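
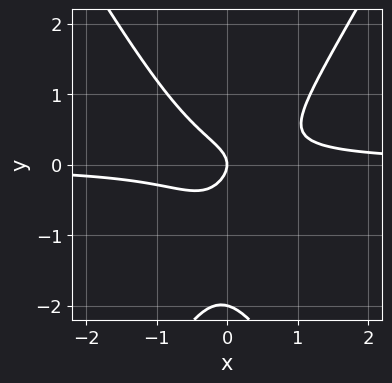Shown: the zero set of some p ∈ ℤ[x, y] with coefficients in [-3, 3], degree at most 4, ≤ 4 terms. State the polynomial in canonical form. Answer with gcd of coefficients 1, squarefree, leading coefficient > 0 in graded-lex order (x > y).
1. Degree: a generic line meets the curve in up to 3 points, so deg p = 3.
2. Against the integer gridlines: among the integer gridlines, it crosses the y-axis at y ∈ {-2, 0}; it crosses the x-axis at the gridline x = 0.
3. Assembling these constraints gives the stated polynomial.

3*x^2*y - y^3 - 2*y^2 - x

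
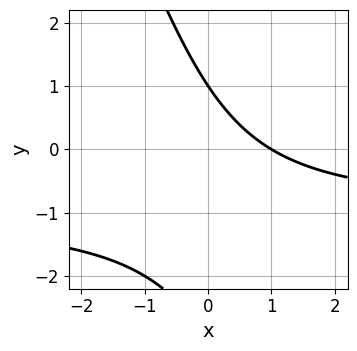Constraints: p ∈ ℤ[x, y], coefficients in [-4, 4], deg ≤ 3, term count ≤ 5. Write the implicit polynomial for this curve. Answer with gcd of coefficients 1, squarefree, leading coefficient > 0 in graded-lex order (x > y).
(a) deg p = 2. The shape is more complex than any degree-1 curve.
(b) Checking where it meets the axes: it crosses the y-axis at the gridline y = 1; one x-axis crossing is at x = 1.
(c) Putting this together gives p.

3*x*y + y^2 + 3*x + 2*y - 3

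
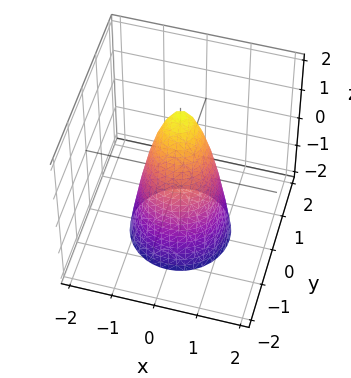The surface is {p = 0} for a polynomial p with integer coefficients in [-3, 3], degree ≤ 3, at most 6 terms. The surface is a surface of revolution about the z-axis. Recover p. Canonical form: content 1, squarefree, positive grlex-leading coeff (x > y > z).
Degree: no degree-1 surface has this shape, so deg p = 2.
Symmetries: every cross-section ⟂ z is a circle, so x, y appear only via x² + y².
From the axis intercepts and sections: it meets the z-axis at z = 2 (among the integer gridlines); a circular section at z = 1 has radius between 0 and 1.
Together with the visible shape, these determine p as stated.

3*x^2 + 3*y^2 + z - 2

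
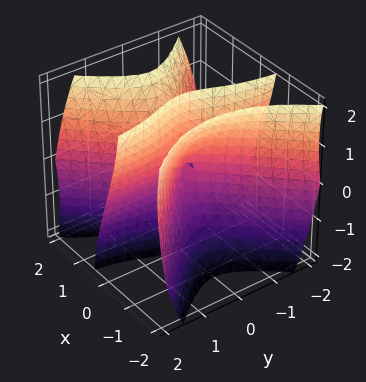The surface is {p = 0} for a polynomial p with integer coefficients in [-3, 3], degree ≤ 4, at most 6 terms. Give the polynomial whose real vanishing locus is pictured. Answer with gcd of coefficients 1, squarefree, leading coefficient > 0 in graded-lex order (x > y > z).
3*x^3 - 3*x*y^2 - x*z^2 - y^2*z

1. Degree: no degree-2 surface has this shape, so deg p = 3.
2. Observable constraints: every point of the z-axis in the box is on the surface; every point of the y-axis in the box is on the surface; it crosses the x-axis at the gridline x = 0.
3. Solving for integer coefficients yields p as stated.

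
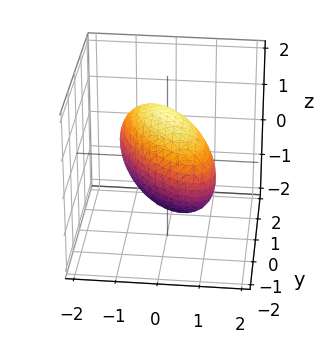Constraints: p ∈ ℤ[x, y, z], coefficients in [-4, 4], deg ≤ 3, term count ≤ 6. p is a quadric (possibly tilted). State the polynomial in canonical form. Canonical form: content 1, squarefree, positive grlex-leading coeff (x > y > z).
3*x^2 + 3*x*y + 2*y^2 + 2*z^2 - 3

1. The degree is 2 — no degree-1 surface has this shape.
2. From the visible intercepts: among the integer gridlines, it crosses the x-axis at x ∈ {-1, 1}.
3. Assembling these constraints gives the stated polynomial.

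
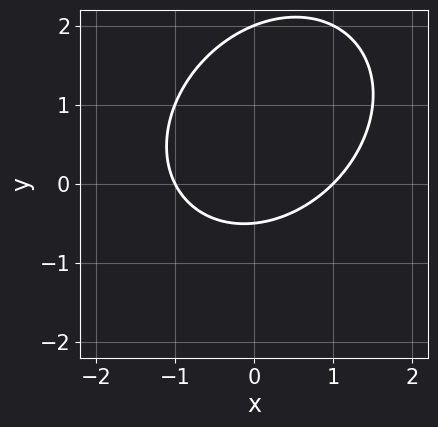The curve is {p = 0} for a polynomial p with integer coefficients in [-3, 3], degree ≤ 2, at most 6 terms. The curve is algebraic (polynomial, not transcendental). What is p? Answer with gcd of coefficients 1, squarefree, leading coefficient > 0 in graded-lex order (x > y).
2*x^2 - x*y + 2*y^2 - 3*y - 2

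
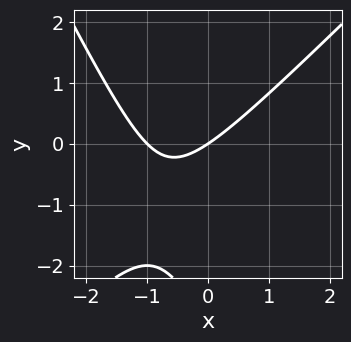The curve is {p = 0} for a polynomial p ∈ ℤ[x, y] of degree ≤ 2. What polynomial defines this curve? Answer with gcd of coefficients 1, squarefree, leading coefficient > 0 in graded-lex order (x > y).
2*x^2 - x*y - y^2 + 2*x - 3*y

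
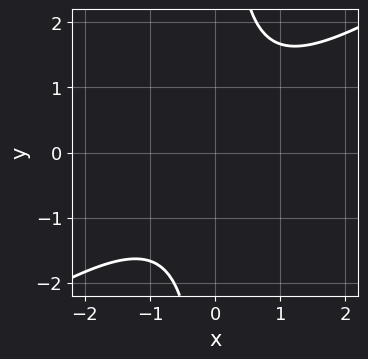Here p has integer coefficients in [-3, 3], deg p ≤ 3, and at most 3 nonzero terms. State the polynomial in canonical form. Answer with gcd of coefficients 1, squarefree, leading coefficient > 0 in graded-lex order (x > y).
deg p = 2.
Against the integer gridlines: it misses every integer gridline on the x-axis; it misses every integer gridline on the y-axis.
Fitting integer coefficients to these (and the overall shape) gives p.

2*x^2 - 3*x*y + 3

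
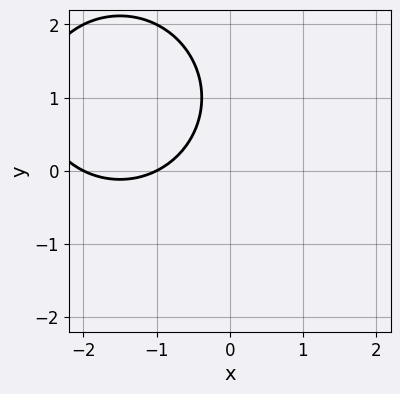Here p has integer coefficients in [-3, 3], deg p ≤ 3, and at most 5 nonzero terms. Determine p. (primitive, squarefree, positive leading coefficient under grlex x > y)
1. Degree: the shape is more complex than any degree-1 curve, so deg p = 2.
2. Observable constraints: the x-axis gridline crossings are at x ∈ {-2, -1}; no y-intercept at any integer in the box.
3. Matching integer coefficients to the picture gives p.

x^2 + y^2 + 3*x - 2*y + 2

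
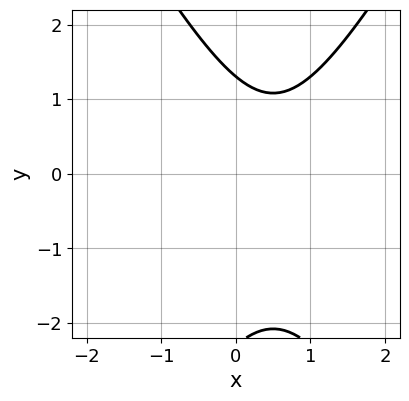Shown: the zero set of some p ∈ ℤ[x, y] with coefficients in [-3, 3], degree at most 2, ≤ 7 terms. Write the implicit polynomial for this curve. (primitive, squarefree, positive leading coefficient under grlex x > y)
3*x^2 - y^2 - 3*x - y + 3

(a) deg p = 2. No degree-1 curve has this shape.
(b) Against the integer gridlines: it misses every integer gridline on the x-axis.
(c) Fitting integer coefficients to these (and the overall shape) gives p.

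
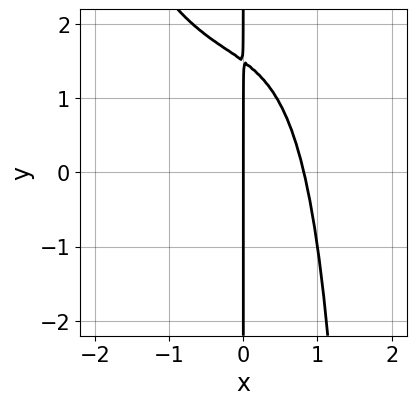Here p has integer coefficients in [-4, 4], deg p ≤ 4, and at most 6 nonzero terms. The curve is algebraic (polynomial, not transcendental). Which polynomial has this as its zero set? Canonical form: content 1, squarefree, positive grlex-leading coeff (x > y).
x^4 - x^2*y + 3*x^2 + 2*x*y - 3*x

The degree is 4 — a generic line meets the curve in up to 4 points.
Against the integer gridlines: it meets the x-axis at x = 0 (among the integer gridlines); every point of the y-axis in the box is on the curve.
The integer polynomial consistent with all of this is the stated p.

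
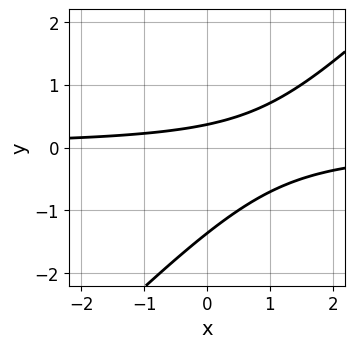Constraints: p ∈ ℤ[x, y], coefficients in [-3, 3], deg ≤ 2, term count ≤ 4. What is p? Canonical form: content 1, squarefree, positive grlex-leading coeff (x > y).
The degree is 2 — the shape is more complex than any degree-1 curve.
From the visible intercepts: it misses every integer gridline on the x-axis.
Matching integer coefficients to the picture gives p.

2*x*y - 2*y^2 - 2*y + 1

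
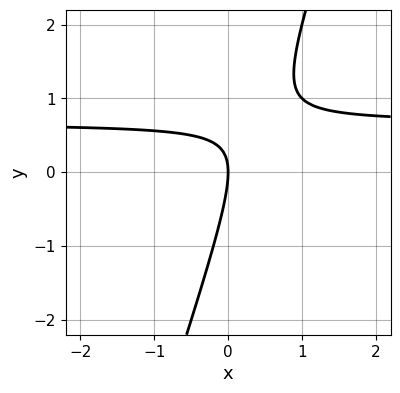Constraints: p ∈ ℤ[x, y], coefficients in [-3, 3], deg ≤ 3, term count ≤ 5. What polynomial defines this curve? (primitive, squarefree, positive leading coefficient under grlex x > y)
(a) deg p = 2.
(b) Reading off the gridlines: one y-axis crossing is at y = 0; one x-axis crossing is at x = 0.
(c) The integer polynomial consistent with all of this is the stated p.

3*x*y - y^2 - 2*x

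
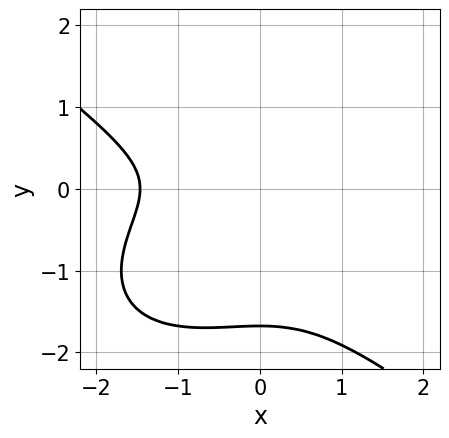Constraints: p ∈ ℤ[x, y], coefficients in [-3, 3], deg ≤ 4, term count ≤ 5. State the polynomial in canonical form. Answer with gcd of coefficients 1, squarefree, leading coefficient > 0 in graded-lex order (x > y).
First, the degree is 3 — the shape is more complex than any degree-2 curve.
Finally, solving for integer coefficients yields p as stated.

x^3 + 2*y^3 + x^2 + 3*y^2 + 1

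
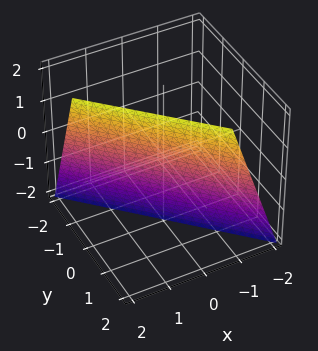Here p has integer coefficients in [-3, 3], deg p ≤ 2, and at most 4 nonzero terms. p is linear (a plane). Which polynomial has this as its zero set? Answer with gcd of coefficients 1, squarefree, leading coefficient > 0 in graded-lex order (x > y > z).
3*x + 3*y - z - 2

The degree is 1 — the surface is flat (a plane).
Observable constraints: it meets the z-axis at z = -2 (among the integer gridlines).
Matching integer coefficients to the picture gives p.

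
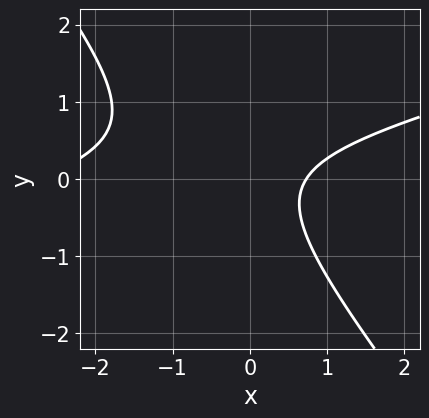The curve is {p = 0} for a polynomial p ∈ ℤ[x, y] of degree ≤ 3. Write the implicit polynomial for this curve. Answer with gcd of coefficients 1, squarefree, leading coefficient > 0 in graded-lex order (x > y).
deg p = 2.
Checking where it meets the axes: no y-intercept at any integer in the box.
These observations pin down the coefficients.

x^2 - 3*x*y - 3*y^2 + 2*x - 2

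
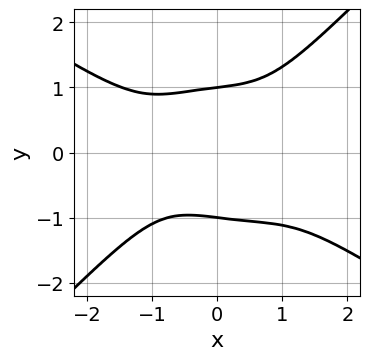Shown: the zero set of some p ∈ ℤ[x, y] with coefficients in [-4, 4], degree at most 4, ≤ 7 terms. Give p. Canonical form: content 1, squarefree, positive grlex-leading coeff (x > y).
The degree is 4 — no degree-3 curve has this shape.
Checking where it meets the axes: no x-intercept at any integer in the box; the y-axis gridline crossings are at y ∈ {-1, 1}.
Together with the visible shape, these determine p as stated.

x^4 + x^3*y - 2*y^4 + x*y^2 + 2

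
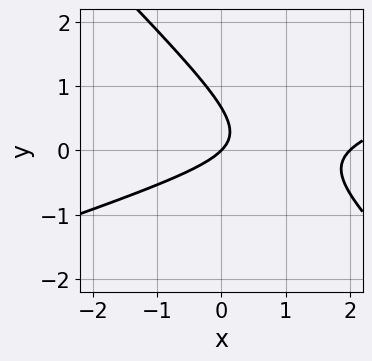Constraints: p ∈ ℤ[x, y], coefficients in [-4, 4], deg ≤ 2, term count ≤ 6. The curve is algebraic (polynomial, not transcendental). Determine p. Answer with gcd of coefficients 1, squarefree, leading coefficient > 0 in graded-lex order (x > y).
1. deg p = 2. No degree-1 curve has this shape.
2. Against the integer gridlines: among the integer gridlines, it crosses the x-axis at x ∈ {0, 2}; one y-axis crossing is at y = 0.
3. Together with the visible shape, these determine p as stated.

x^2 - 2*x*y - 3*y^2 - 2*x + 2*y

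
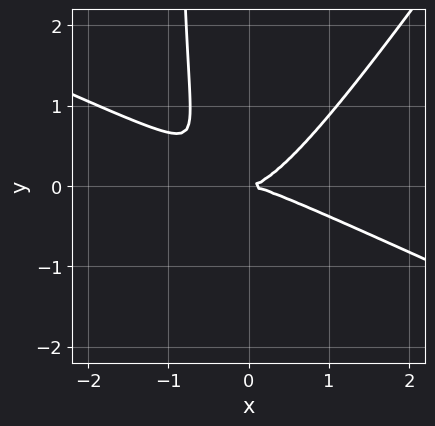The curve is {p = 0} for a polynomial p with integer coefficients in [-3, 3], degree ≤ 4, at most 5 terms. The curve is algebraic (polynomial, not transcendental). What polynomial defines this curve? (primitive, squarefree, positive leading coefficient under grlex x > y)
1. deg p = 3. A generic line meets the curve in up to 3 points.
2. Reading off the gridlines: it meets the x-axis at x = 0 (among the integer gridlines); it meets the y-axis at y = 0 (among the integer gridlines).
3. The integer polynomial consistent with all of this is the stated p.

2*x^3 + 3*x^2*y - 3*x*y^2 - 3*y^2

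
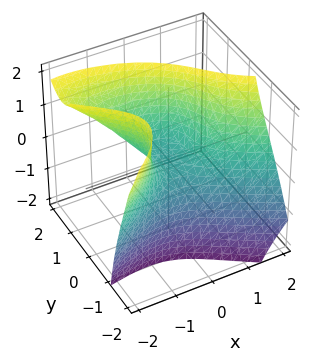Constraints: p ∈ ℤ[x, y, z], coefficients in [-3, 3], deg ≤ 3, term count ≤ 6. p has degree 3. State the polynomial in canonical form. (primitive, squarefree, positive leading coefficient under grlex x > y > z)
1. Degree: the shape is more complex than any degree-2 surface, so deg p = 3.
2. From the axis intercepts and sections: it meets the x-axis at x = 0 (among the integer gridlines); it crosses the z-axis at the gridline z = 0; one y-axis crossing is at y = 0.
3. These observations pin down the coefficients.

x*y*z + y^3 + x^2 - z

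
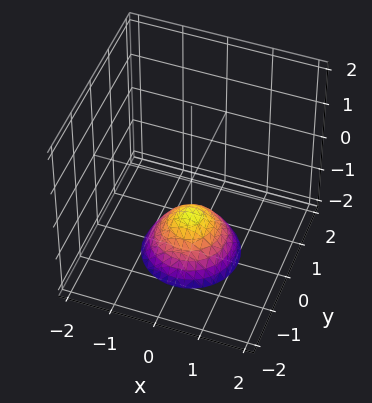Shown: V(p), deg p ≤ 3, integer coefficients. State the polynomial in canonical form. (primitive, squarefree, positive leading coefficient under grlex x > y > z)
1. deg p = 2.
2. By symmetry, the surface is invariant under rotation about z: p = q(x² + y², z).
3. Observable constraints: no x-intercept at any integer in the box; no y-intercept at any integer in the box; a circular section at z = -2 has radius exactly 1; one z-axis crossing is at z = -1.
4. Assembling these constraints gives the stated polynomial.

x^2 + y^2 + z + 1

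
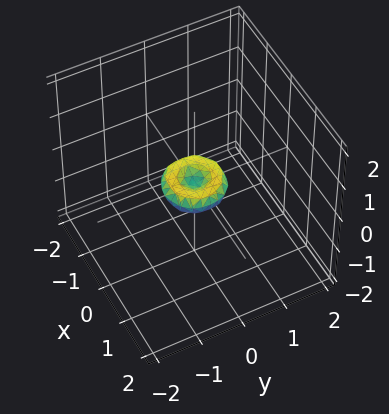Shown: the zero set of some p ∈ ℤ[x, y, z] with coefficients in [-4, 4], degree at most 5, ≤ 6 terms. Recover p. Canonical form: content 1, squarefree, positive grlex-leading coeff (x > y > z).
(a) deg p = 4. The shape is more complex than any degree-3 surface.
(b) Symmetries: the z-axis is an axis of rotation, so x and y enter only as x² + y².
(c) Checking where it meets the axes: it crosses the x-axis at the gridline x = 0; one z-axis crossing is at z = 0.
(d) Fitting integer coefficients to these (and the overall shape) gives p.

2*x^4 + 4*x^2*y^2 + 2*y^4 - x^2 - y^2 + 2*z^2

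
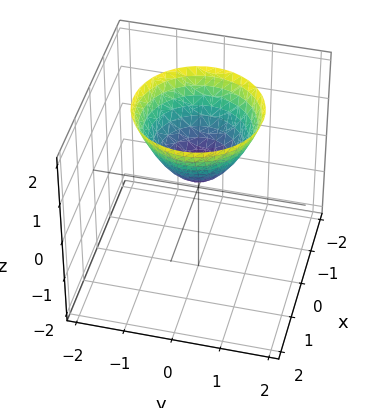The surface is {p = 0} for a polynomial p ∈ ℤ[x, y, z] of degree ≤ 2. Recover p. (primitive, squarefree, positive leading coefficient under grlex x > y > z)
3*x^2 + 3*y^2 - 3*z + 1

(a) Degree: no degree-1 surface has this shape, so deg p = 2.
(b) Symmetries: rotational symmetry about the z-axis ⇒ p depends on x, y only through x² + y².
(c) From the visible intercepts: it misses every integer gridline on the x-axis; the surface avoids every integer y-axis point in the box; a circular section at z = 1 has radius between 0 and 1.
(d) Together with the visible shape, these determine p as stated.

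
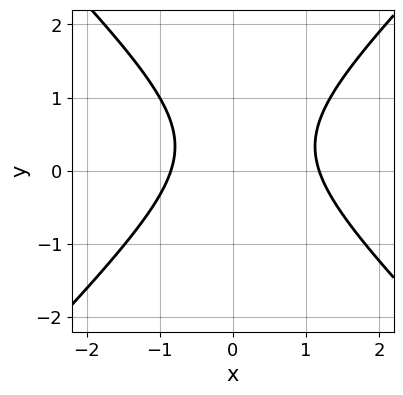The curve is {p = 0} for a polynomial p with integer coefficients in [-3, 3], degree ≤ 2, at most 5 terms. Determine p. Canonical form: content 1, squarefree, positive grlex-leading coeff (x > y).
(a) deg p = 2. No degree-1 curve has this shape.
(b) From the visible intercepts: the curve avoids every integer y-axis point in the box.
(c) Matching integer coefficients to the picture gives p.

3*x^2 - 3*y^2 - x + 2*y - 3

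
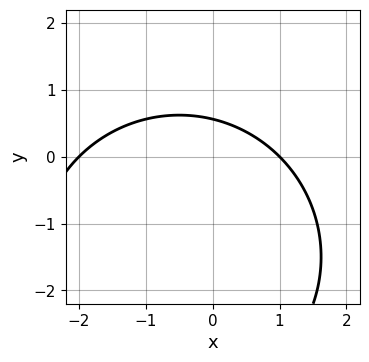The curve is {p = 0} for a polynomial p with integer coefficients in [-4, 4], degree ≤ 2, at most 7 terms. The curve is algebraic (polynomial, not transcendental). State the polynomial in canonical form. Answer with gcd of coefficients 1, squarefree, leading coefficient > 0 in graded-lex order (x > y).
x^2 + y^2 + x + 3*y - 2

1. Degree: a generic line meets the curve in up to 2 points, so deg p = 2.
2. Against the integer gridlines: among the integer gridlines, it crosses the x-axis at x ∈ {-2, 1}.
3. These observations pin down the coefficients.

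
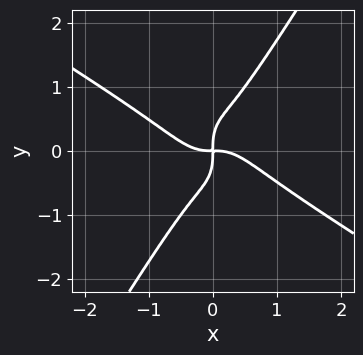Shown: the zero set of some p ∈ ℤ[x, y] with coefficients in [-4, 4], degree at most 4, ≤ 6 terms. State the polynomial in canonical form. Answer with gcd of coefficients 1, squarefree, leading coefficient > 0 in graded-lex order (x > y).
(a) Degree: no degree-3 curve has this shape, so deg p = 4.
(b) Reading off the gridlines: one x-axis crossing is at x = 0; it meets the y-axis at y = 0 (among the integer gridlines).
(c) Matching integer coefficients to the picture gives p.

2*x^4 + 3*x^3*y - y^4 + x*y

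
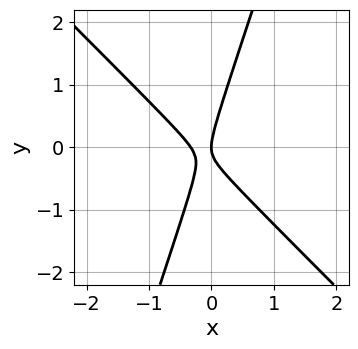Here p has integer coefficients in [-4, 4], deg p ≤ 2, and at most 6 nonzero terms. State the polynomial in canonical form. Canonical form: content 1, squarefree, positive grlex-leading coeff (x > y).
3*x^2 + 2*x*y - y^2 + x

First, degree: no degree-1 curve has this shape, so deg p = 2.
Next, checking where it meets the axes: one x-axis crossing is at x = 0; it crosses the y-axis at the gridline y = 0.
Finally, fitting integer coefficients to these (and the overall shape) gives p.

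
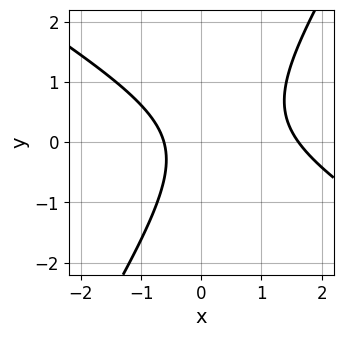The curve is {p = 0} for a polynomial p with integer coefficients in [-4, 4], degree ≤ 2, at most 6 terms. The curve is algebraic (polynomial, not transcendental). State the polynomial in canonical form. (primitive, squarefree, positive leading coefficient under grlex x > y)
x^2 + x*y - y^2 - x - 1

1. Degree: a generic line meets the curve in up to 2 points, so deg p = 2.
2. Observable constraints: no y-intercept at any integer in the box.
3. Together with the visible shape, these determine p as stated.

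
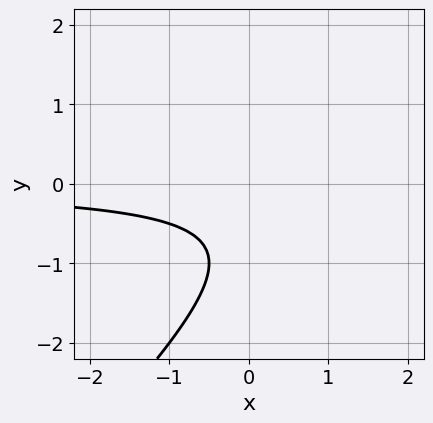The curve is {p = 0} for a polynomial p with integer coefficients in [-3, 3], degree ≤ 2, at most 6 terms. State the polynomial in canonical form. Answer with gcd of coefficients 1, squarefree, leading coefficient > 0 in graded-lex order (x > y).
2*x*y - 2*y^2 - 3*y - 2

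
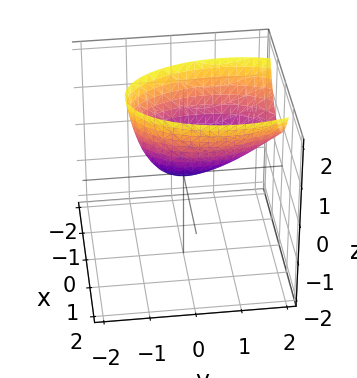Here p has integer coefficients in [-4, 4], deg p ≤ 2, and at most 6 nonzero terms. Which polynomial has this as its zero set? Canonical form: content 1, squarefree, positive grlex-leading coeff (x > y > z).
3*x^2 + y^2 - y*z - 2*z

First, deg p = 2. No degree-1 surface has this shape.
Then, reading off the gridlines: one x-axis crossing is at x = 0; one y-axis crossing is at y = 0.
Finally, matching integer coefficients to the picture gives p.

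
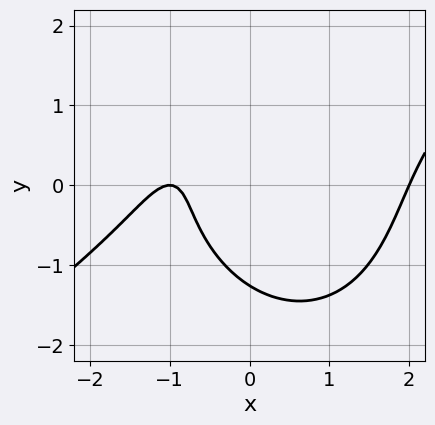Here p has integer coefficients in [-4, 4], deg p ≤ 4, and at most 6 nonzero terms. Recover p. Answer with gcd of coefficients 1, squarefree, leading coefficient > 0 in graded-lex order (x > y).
x^3 - x^2*y - y^3 - 3*x - 2

(a) deg p = 3. A generic line meets the curve in up to 3 points.
(b) Observable constraints: among the integer gridlines, it crosses the x-axis at x ∈ {-1, 2}.
(c) Fitting integer coefficients to these (and the overall shape) gives p.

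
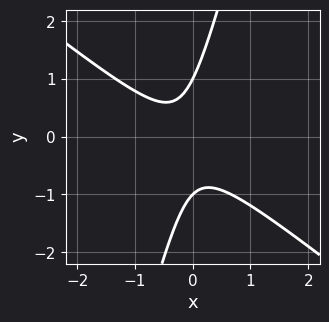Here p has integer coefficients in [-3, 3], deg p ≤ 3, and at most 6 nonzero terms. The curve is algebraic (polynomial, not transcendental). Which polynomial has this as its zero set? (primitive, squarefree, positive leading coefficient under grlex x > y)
First, deg p = 2. The shape is more complex than any degree-1 curve.
Then, from the axis intercepts and sections: the y-axis gridline crossings are at y ∈ {-1, 1}; no x-intercept at any integer in the box.
Finally, solving for integer coefficients yields p as stated.

3*x^2 + 3*x*y - y^2 + x + 1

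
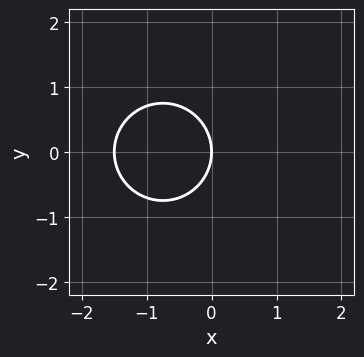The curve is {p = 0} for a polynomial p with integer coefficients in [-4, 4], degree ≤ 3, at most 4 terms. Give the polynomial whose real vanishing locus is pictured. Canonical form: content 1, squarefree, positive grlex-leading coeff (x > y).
2*x^2 + 2*y^2 + 3*x

The degree is 2 — the shape is more complex than any degree-1 curve.
Symmetries: mirror symmetry y ↦ −y ⇒ only even powers of y.
Reading off the gridlines: one y-axis crossing is at y = 0; one x-axis crossing is at x = 0.
These observations pin down the coefficients.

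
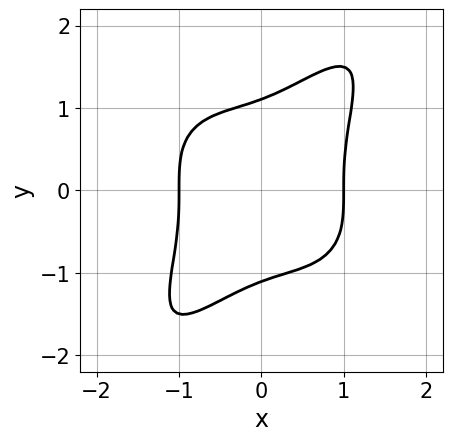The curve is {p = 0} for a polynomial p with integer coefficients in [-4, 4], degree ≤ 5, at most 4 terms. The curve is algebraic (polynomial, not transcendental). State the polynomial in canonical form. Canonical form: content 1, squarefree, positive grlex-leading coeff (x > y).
First, deg p = 4. No degree-3 curve has this shape.
Next, reading off the gridlines: the x-axis gridline crossings are at x ∈ {-1, 1}.
Finally, together with the visible shape, these determine p as stated.

3*x^4 - 3*x*y^3 + 2*y^4 - 3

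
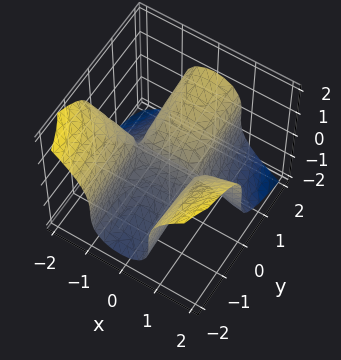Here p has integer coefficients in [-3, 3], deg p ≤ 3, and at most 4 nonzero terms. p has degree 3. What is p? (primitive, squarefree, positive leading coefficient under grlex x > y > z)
3*x^2*y + 2*z^3 - 2*y

First, degree: no degree-2 surface has this shape, so deg p = 3.
Next, from the visible intercepts: it crosses the y-axis at the gridline y = 0; every point of the x-axis in the box is on the surface; it crosses the z-axis at the gridline z = 0.
Finally, the integer polynomial consistent with all of this is the stated p.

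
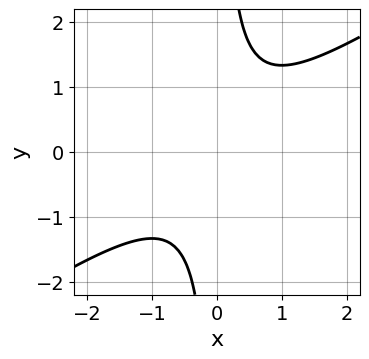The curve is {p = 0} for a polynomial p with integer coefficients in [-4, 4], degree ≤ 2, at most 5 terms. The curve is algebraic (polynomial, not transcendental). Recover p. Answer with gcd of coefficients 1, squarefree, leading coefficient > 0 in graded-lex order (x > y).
1. deg p = 2.
2. Observable constraints: it misses every integer gridline on the y-axis; no x-intercept at any integer in the box.
3. Solving for integer coefficients yields p as stated.

2*x^2 - 3*x*y + 2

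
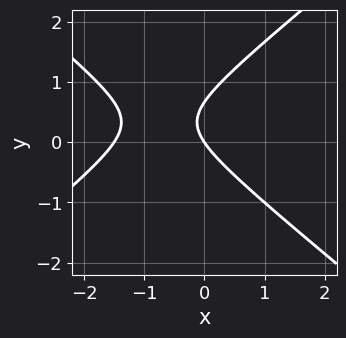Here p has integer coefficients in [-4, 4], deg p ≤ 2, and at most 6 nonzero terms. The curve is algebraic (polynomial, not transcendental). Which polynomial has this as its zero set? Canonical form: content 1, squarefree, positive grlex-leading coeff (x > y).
2*x^2 - 3*y^2 + 3*x + 2*y

(a) deg p = 2. The shape is more complex than any degree-1 curve.
(b) Observable constraints: it meets the x-axis at x = 0 (among the integer gridlines); it meets the y-axis at y = 0 (among the integer gridlines).
(c) Fitting integer coefficients to these (and the overall shape) gives p.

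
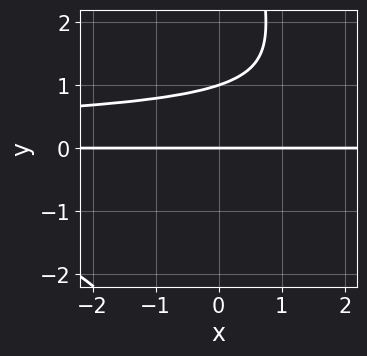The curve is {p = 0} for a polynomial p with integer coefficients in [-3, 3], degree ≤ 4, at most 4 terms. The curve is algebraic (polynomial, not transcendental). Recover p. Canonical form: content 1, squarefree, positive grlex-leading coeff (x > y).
x*y^3 - 3*y^2 + 3*y

(a) Degree: no degree-3 curve has this shape, so deg p = 4.
(b) Reading off the gridlines: among the integer gridlines, it crosses the y-axis at y ∈ {0, 1}; the visible x-axis segment lies entirely on the curve.
(c) Assembling these constraints gives the stated polynomial.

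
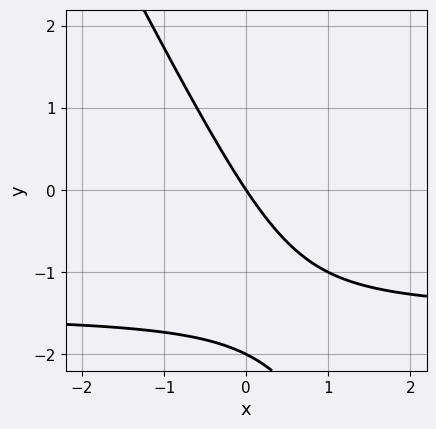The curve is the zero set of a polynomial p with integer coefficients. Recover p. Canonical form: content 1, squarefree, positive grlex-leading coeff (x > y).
2*x*y + y^2 + 3*x + 2*y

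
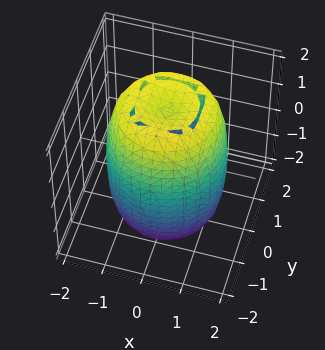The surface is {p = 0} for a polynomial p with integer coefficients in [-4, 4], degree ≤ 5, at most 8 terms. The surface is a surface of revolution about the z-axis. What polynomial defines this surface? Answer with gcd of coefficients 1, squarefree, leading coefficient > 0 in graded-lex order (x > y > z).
deg p = 4.
Symmetry: every cross-section ⟂ z is a circle, so x, y appear only via x² + y².
Observable constraints: a circular section at z = 2 has radius between 0 and 1.
Matching integer coefficients to the picture gives p.

2*x^4 + 4*x^2*y^2 + 2*y^4 - 3*x^2 - 3*y^2 + z^2 - 3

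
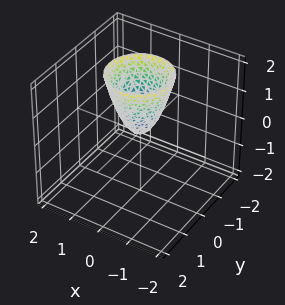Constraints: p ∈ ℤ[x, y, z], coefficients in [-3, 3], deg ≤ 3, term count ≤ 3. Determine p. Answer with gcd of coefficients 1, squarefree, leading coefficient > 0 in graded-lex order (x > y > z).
1. deg p = 2. A single bowl opening along one axis; a quadric.
2. Symmetries: every cross-section ⟂ z is a circle, so x, y appear only via x² + y².
3. Checking where it meets the axes: a circular section at z = 1 has radius between 0 and 1; one z-axis crossing is at z = 0; it crosses the y-axis at the gridline y = 0; one x-axis crossing is at x = 0.
4. Matching integer coefficients to the picture gives p.

2*x^2 + 2*y^2 - z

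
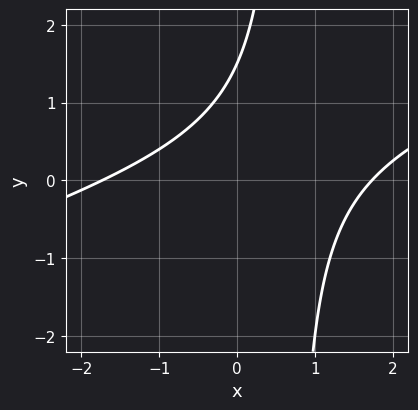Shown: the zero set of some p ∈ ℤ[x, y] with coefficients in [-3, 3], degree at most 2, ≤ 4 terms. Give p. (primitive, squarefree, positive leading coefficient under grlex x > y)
x^2 - 3*x*y + 2*y - 3

(a) deg p = 2.
(b) Putting this together gives p.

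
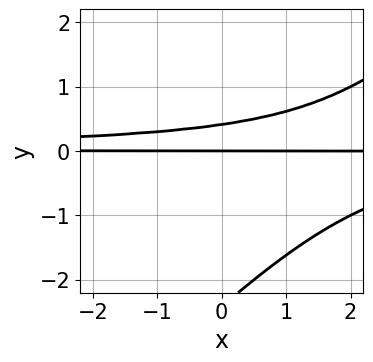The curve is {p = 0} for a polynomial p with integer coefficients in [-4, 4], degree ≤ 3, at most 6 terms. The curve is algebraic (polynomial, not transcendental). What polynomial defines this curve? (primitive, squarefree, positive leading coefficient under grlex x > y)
x*y^2 - y^3 - 2*y^2 + y

First, degree: the shape is more complex than any degree-2 curve, so deg p = 3.
Then, checking where it meets the axes: one y-axis crossing is at y = 0; every point of the x-axis in the box is on the curve.
Finally, together with the visible shape, these determine p as stated.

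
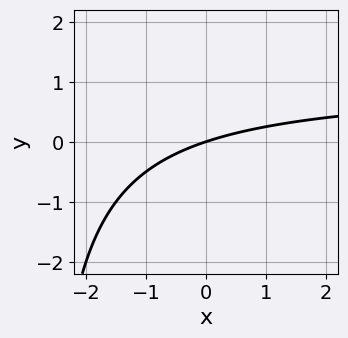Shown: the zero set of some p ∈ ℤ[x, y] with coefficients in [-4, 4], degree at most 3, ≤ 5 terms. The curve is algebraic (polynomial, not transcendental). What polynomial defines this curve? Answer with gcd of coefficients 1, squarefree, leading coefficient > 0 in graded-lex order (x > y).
x*y - x + 3*y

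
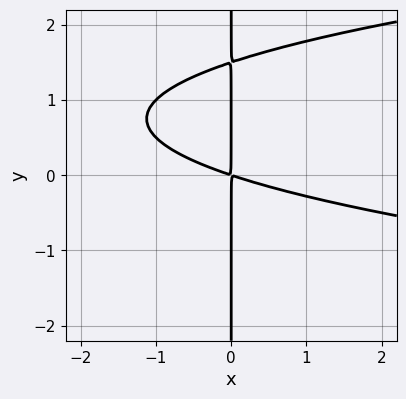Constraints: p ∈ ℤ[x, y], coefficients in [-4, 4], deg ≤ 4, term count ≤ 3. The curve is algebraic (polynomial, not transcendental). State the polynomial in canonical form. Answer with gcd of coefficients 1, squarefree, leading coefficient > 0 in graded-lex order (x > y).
Degree: no degree-2 curve has this shape, so deg p = 3.
From the visible intercepts: the visible y-axis segment lies entirely on the curve.
The integer polynomial consistent with all of this is the stated p.

2*x*y^2 - x^2 - 3*x*y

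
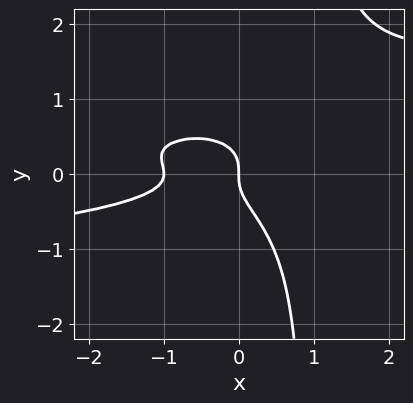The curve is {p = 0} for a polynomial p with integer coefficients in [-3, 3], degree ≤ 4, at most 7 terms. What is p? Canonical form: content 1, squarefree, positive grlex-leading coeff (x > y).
3*x*y^3 - 2*x*y^2 - 3*y^3 - x^2 - x

1. deg p = 4.
2. Observable constraints: it crosses the y-axis at the gridline y = 0; among the integer gridlines, it crosses the x-axis at x ∈ {-1, 0}.
3. The integer polynomial consistent with all of this is the stated p.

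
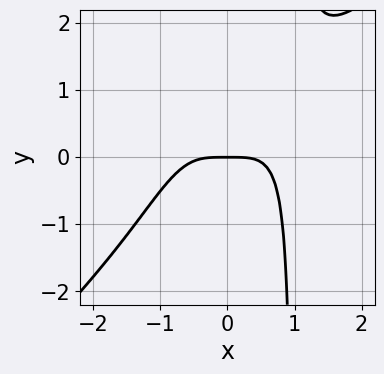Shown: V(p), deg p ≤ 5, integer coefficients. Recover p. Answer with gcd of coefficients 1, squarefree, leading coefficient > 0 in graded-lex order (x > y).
x^4 - x^3*y + y

deg p = 4. A generic line meets the curve in up to 4 points.
From the axis intercepts and sections: it meets the y-axis at y = 0 (among the integer gridlines); it crosses the x-axis at the gridline x = 0.
The integer polynomial consistent with all of this is the stated p.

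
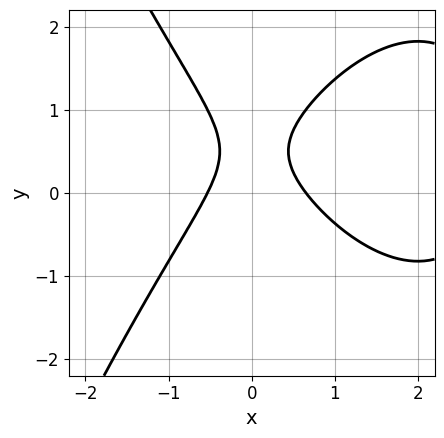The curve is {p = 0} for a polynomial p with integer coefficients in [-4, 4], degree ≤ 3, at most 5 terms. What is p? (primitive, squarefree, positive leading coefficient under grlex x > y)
x^3 - 3*x^2 + 2*y^2 - 2*y + 1

(a) deg p = 3.
(b) From the visible intercepts: it misses every integer gridline on the y-axis.
(c) Fitting integer coefficients to these (and the overall shape) gives p.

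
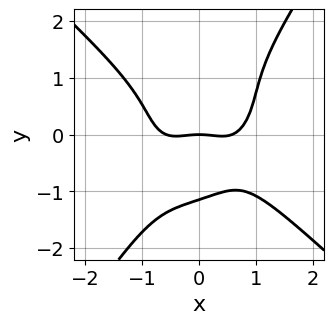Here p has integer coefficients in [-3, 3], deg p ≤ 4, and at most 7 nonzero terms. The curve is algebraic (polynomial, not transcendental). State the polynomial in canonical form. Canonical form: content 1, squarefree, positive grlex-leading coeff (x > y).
3*x^4 + 2*x*y^3 - 2*y^4 - x^2 - 3*y

(a) The degree is 4 — no degree-3 curve has this shape.
(b) Checking where it meets the axes: it crosses the y-axis at the gridline y = 0; it meets the x-axis at x = 0 (among the integer gridlines).
(c) These observations pin down the coefficients.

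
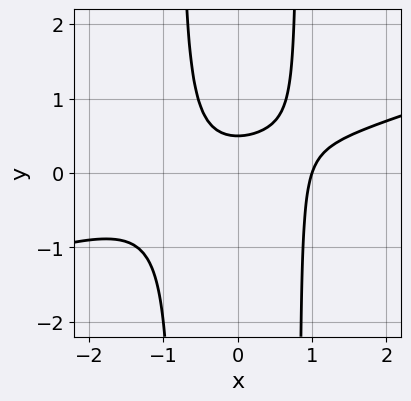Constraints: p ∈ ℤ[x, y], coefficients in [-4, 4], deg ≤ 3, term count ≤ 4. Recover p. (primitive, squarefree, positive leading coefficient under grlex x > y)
x^3 - 3*x^2*y + 2*y - 1

1. The degree is 3 — no degree-2 curve has this shape.
2. Observable constraints: one x-axis crossing is at x = 1.
3. Fitting integer coefficients to these (and the overall shape) gives p.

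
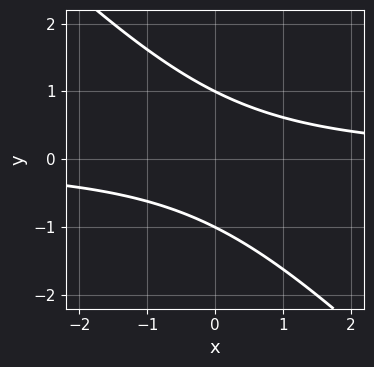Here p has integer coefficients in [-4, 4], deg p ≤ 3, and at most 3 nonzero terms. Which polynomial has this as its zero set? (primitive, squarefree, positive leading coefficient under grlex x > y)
x*y + y^2 - 1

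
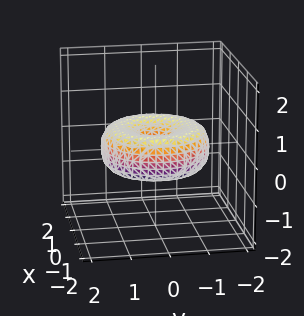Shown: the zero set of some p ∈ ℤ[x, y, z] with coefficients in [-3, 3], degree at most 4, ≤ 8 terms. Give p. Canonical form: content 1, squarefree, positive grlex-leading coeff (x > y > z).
Degree: the shape is more complex than any degree-3 surface, so deg p = 4.
Symmetries: the surface is invariant under rotation about z: p = q(x² + y², z).
Observable constraints: it crosses the y-axis at the gridline y = 0; a circular section at z = 0 has radius between 1 and 2; one z-axis crossing is at z = 0; it crosses the x-axis at the gridline x = 0.
These observations pin down the coefficients.

x^4 + 2*x^2*y^2 + y^4 - 2*x^2 - 2*y^2 + 3*z^2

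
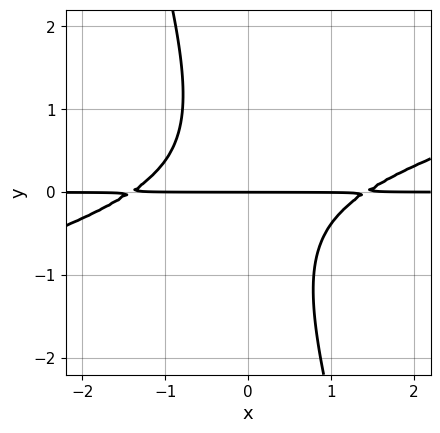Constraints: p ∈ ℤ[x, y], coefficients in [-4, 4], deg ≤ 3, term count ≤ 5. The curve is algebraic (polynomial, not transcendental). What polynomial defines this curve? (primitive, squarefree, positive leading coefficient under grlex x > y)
First, the degree is 3 — the shape is more complex than any degree-2 curve.
Next, from the visible intercepts: it crosses the y-axis at the gridline y = 0; every point of the x-axis in the box is on the curve.
Finally, putting this together gives p.

x^2*y - 3*x*y^2 - y^3 - 2*y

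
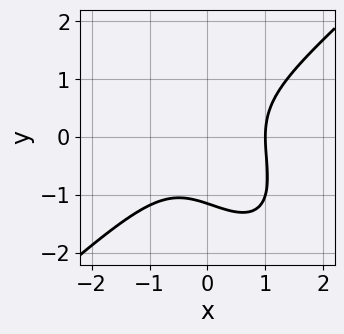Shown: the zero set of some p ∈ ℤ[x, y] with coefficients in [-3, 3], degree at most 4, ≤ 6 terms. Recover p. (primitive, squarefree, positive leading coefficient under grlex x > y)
1. Degree: no degree-2 curve has this shape, so deg p = 3.
2. Observable constraints: one x-axis crossing is at x = 1.
3. Matching integer coefficients to the picture gives p.

3*x^3 - 2*x*y^2 - 2*y^3 - 3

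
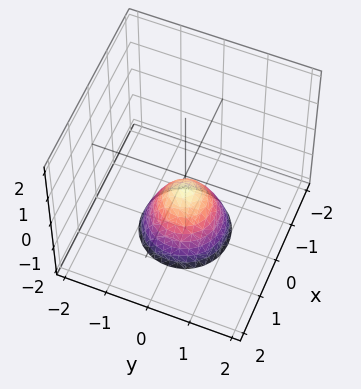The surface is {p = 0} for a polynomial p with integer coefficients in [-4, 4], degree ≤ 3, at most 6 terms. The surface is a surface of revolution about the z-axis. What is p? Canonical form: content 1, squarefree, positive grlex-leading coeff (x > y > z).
3*x^2 + 3*y^2 + 2*z + 1

(a) deg p = 2.
(b) By symmetry, the surface is invariant under rotation about z: p = q(x² + y², z).
(c) Reading off the gridlines: it misses every integer gridline on the y-axis; a circular section at z = -1 has radius between 0 and 1.
(d) Together with the visible shape, these determine p as stated.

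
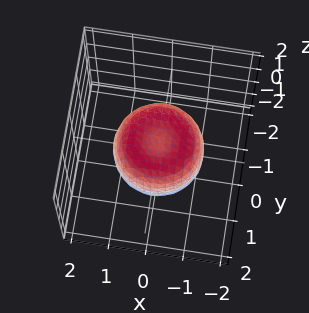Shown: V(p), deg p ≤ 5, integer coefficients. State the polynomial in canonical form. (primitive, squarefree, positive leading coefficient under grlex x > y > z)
2*x^4 + 4*x^2*y^2 + 2*y^4 - 2*x^2 - 2*y^2 + 2*z^2 - 1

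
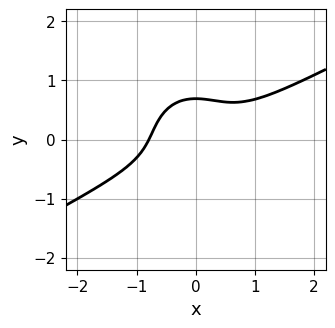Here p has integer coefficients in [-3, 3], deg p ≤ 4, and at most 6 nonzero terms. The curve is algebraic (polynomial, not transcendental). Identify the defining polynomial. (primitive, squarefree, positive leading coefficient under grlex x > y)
Degree: the shape is more complex than any degree-2 curve, so deg p = 3.
Solving for integer coefficients yields p as stated.

2*x^3 - 3*x^2*y - 3*y^3 + 1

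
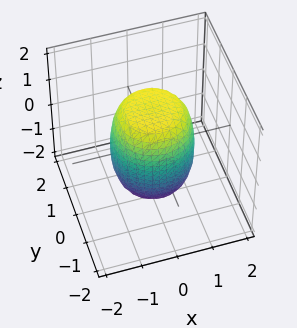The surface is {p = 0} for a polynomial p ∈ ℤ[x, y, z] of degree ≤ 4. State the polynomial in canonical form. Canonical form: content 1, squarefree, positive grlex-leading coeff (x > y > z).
2*x^4 + 4*x^2*y^2 + 2*y^4 - x^2 - y^2 + z^2 - 2

1. Degree: the shape is more complex than any degree-3 surface, so deg p = 4.
2. Symmetries: the z-axis is an axis of rotation, so x and y enter only as x² + y².
3. From the axis intercepts and sections: a circular section at z = -1 has radius exactly 1.
4. Putting this together gives p.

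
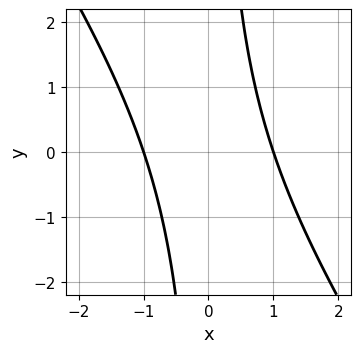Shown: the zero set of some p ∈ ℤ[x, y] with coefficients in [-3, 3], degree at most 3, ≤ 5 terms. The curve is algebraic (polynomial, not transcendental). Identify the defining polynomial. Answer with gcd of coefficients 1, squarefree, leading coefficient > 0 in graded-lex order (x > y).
First, degree: a generic line meets the curve in up to 2 points, so deg p = 2.
Then, reading off the gridlines: no y-intercept at any integer in the box; the x-axis gridline crossings are at x ∈ {-1, 1}.
Finally, solving for integer coefficients yields p as stated.

3*x^2 + 2*x*y - 3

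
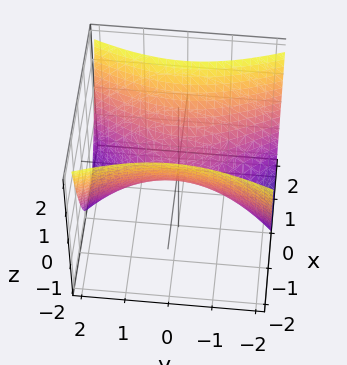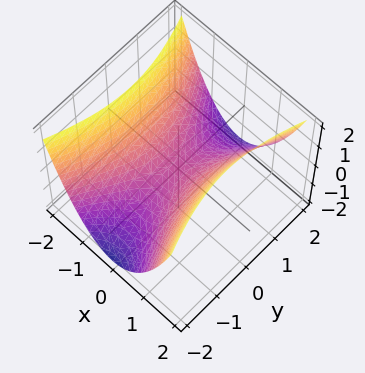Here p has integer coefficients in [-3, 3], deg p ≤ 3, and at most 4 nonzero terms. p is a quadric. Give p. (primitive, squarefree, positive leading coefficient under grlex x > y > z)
3*x^2 - y^2 - 3*z

First, the degree is 2 — a saddle surface; a quadric.
Next, symmetries: the y ↦ −y reflection is a symmetry, so y appears only in even powers; mirror symmetry x ↦ −x ⇒ only even powers of x.
Next, from the axis intercepts and sections: it meets the x-axis at x = 0 (among the integer gridlines); it crosses the z-axis at the gridline z = 0; it crosses the y-axis at the gridline y = 0.
Finally, fitting integer coefficients to these (and the overall shape) gives p.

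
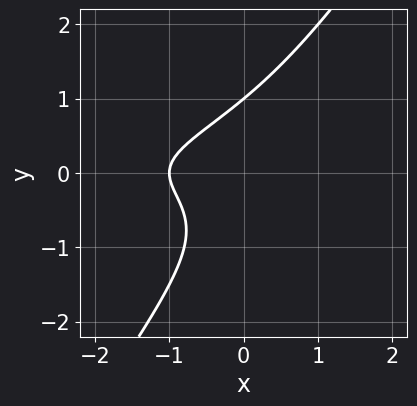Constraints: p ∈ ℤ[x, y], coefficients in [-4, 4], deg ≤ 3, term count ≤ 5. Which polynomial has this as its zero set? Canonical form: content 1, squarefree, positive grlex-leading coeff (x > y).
(a) deg p = 3. No degree-2 curve has this shape.
(b) Observable constraints: it crosses the y-axis at the gridline y = 1; it meets the x-axis at x = -1 (among the integer gridlines).
(c) Together with the visible shape, these determine p as stated.

3*x*y^2 - 2*y^3 + 2*x + 2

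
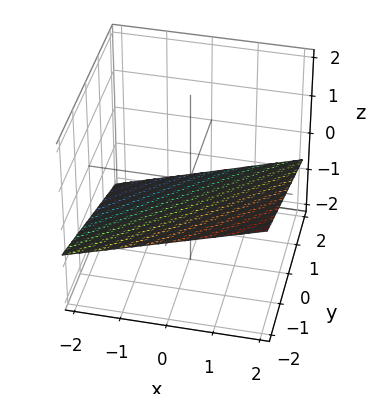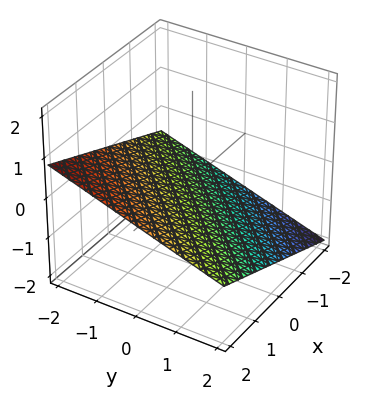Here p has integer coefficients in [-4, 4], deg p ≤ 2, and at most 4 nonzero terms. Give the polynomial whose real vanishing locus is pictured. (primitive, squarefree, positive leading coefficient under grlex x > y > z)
(a) The degree is 1 — every cross-section is a straight line — this is a plane.
(b) From the visible intercepts: it crosses the y-axis at the gridline y = -2; it crosses the x-axis at the gridline x = 2.
(c) Assembling these constraints gives the stated polynomial.

x - y - 3*z - 2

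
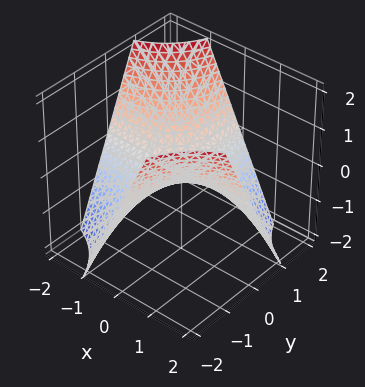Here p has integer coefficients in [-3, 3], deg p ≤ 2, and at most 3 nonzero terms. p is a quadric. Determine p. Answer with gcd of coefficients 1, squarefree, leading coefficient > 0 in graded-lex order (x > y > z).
x*y + z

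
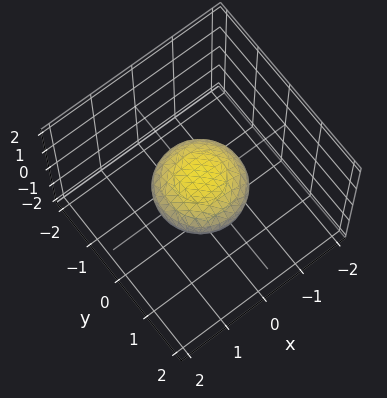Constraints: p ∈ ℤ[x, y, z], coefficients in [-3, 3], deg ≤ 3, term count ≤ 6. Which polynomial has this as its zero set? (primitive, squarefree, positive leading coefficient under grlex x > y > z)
x^2 + y^2 + 2*z^2 - 1

First, the degree is 2 — bounded and convex; a quadric.
Then, symmetries: mirror symmetry z ↦ −z ⇒ only even powers of z; rotational symmetry about the z-axis ⇒ p depends on x, y only through x² + y².
Then, from the visible intercepts: among the integer gridlines, it crosses the y-axis at y ∈ {-1, 1}; a circular section at z = 0 has radius exactly 1.
Finally, solving for integer coefficients yields p as stated. Check: (-1, 0, 0) on the x-axis lies on the surface, and p(-1, 0, 0) = 0. ✓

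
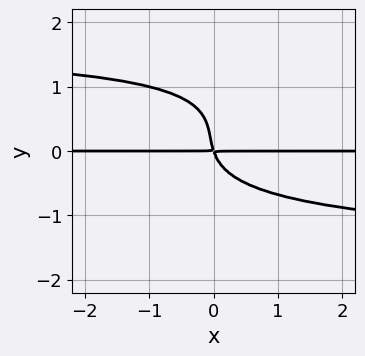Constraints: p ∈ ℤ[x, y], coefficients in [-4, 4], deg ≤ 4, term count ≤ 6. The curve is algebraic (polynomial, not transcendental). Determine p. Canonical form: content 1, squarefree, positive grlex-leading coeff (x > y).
x*y^3 - 3*y^4 + 2*y^3 - 3*x*y - y^2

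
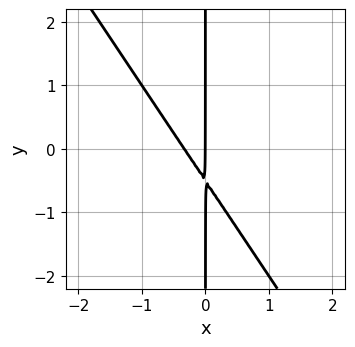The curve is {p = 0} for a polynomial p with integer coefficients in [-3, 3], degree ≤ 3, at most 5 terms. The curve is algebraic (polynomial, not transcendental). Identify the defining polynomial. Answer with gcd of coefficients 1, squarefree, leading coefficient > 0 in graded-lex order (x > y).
3*x^2 + 2*x*y + x

1. Degree: the shape is more complex than any degree-1 curve, so deg p = 2.
2. Reading off the gridlines: every point of the y-axis in the box is on the curve; it crosses the x-axis at the gridline x = 0.
3. The integer polynomial consistent with all of this is the stated p.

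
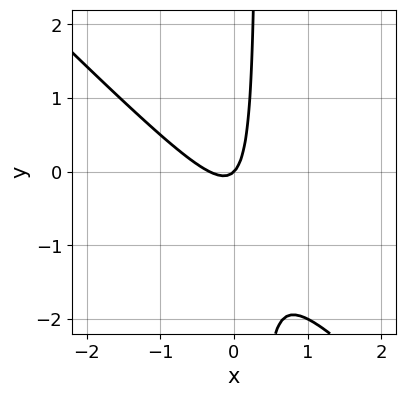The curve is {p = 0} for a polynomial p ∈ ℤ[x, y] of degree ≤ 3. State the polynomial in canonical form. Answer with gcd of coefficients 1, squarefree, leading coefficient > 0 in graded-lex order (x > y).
3*x^2 + 3*x*y + x - y

(a) The degree is 2 — no degree-1 curve has this shape.
(b) From the axis intercepts and sections: one y-axis crossing is at y = 0; one x-axis crossing is at x = 0.
(c) Assembling these constraints gives the stated polynomial.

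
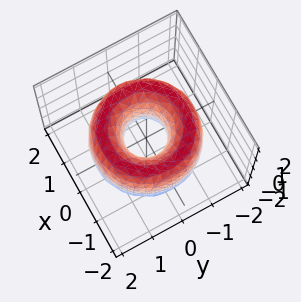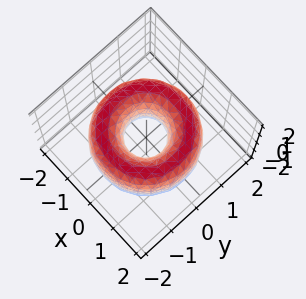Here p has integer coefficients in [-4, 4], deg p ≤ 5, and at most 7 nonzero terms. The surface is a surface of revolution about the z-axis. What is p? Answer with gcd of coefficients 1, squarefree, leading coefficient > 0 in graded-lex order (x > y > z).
(a) deg p = 4.
(b) Symmetry: every cross-section ⟂ z is a circle, so x, y appear only via x² + y².
(c) Reading off the gridlines: a circular section at z = -1 has radius exactly 1; the surface avoids every integer z-axis point in the box.
(d) Matching integer coefficients to the picture gives p.

x^4 + 2*x^2*y^2 + y^4 - 3*x^2 - 3*y^2 + z^2 + 1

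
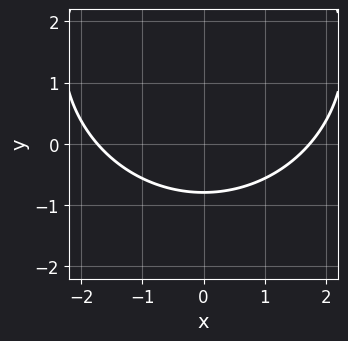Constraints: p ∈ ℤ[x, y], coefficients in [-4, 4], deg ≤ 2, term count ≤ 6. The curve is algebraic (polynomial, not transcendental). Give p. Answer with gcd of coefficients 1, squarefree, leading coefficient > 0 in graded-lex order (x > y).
1. deg p = 2. The shape is more complex than any degree-1 curve.
2. Symmetries: mirror symmetry x ↦ −x ⇒ only even powers of x.
3. Solving for integer coefficients yields p as stated.

x^2 + y^2 - 3*y - 3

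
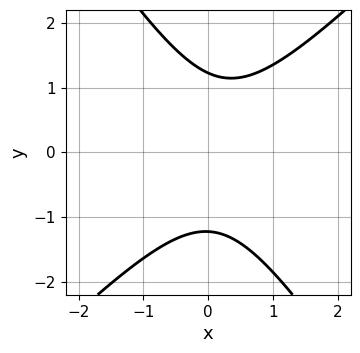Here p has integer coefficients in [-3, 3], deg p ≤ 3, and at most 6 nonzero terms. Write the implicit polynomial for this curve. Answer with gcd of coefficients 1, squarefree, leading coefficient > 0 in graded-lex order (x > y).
First, deg p = 2. No degree-1 curve has this shape.
Then, against the integer gridlines: it misses every integer gridline on the x-axis.
Finally, assembling these constraints gives the stated polynomial.

3*x^2 - x*y - 2*y^2 - x + 3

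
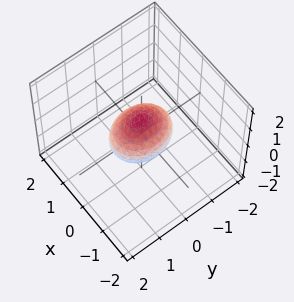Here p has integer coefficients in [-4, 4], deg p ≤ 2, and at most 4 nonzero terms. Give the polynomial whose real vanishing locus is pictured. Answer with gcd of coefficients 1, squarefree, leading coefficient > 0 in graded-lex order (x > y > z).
1. deg p = 2.
2. Symmetries: it's symmetric under x → −x, forcing even powers of x; the y ↦ −y reflection is a symmetry, so y appears only in even powers; mirror symmetry z ↦ −z ⇒ only even powers of z.
3. From the visible intercepts: the y-axis gridline crossings are at y ∈ {-1, 1}.
4. Together with the visible shape, these determine p as stated.

3*x^2 + 2*y^2 + 3*z^2 - 2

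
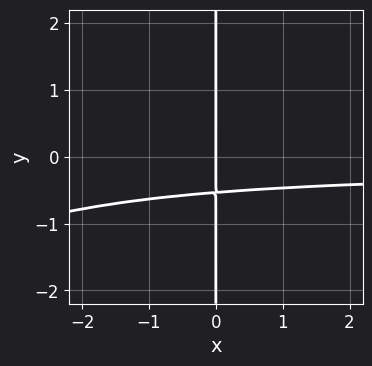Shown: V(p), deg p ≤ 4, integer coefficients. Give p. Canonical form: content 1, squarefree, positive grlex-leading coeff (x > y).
x^2*y^2 - 3*x*y^3 - x*y - x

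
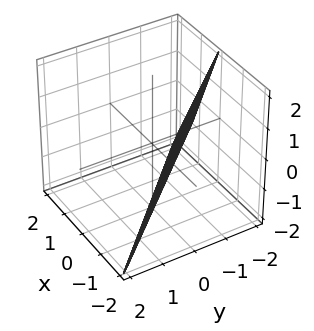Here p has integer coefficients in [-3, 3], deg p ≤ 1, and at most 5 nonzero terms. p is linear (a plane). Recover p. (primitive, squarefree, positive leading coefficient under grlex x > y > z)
2*x + 2*y + z + 2

1. deg p = 1. The surface is flat (a plane).
2. From the visible intercepts: it meets the z-axis at z = -2 (among the integer gridlines); it crosses the y-axis at the gridline y = -1; it crosses the x-axis at the gridline x = -1.
3. Putting this together gives p.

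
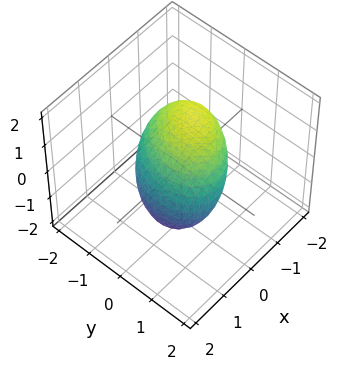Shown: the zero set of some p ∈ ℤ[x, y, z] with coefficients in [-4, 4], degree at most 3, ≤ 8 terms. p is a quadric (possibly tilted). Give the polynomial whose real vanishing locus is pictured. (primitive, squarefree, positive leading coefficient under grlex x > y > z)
First, deg p = 2. The shape is more complex than any degree-1 surface.
Next, observable constraints: among the integer gridlines, it crosses the z-axis at z ∈ {-1, 1}; the x-axis gridline crossings are at x ∈ {-1, 1}.
Finally, putting this together gives p.

3*x^2 - x*y + 3*x*z + 2*y^2 + 3*z^2 - 3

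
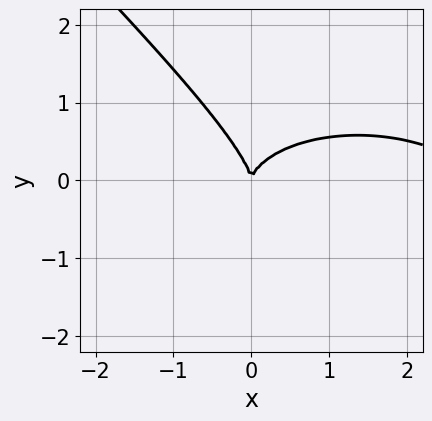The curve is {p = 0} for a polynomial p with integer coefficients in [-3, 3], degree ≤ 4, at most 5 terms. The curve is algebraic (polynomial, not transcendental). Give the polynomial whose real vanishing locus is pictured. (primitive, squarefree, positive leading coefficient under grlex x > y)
x^3 + x^2*y + 3*x*y^2 + 3*y^3 - 3*x^2

First, deg p = 3. The shape is more complex than any degree-2 curve.
Next, from the axis intercepts and sections: one x-axis crossing is at x = 0; it meets the y-axis at y = 0 (among the integer gridlines).
Finally, these observations pin down the coefficients.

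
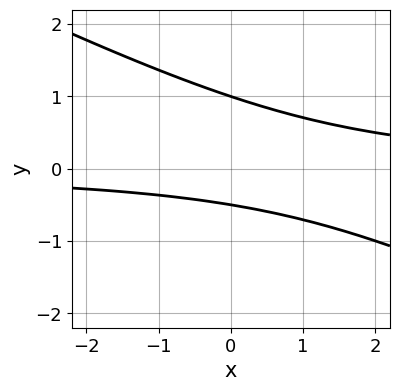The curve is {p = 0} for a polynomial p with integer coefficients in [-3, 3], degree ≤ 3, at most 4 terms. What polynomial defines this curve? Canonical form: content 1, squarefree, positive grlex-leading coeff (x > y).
x*y + 2*y^2 - y - 1

First, deg p = 2.
Next, checking where it meets the axes: it crosses the y-axis at the gridline y = 1; the curve avoids every integer x-axis point in the box.
Finally, together with the visible shape, these determine p as stated.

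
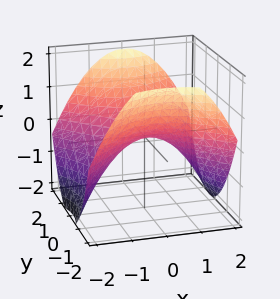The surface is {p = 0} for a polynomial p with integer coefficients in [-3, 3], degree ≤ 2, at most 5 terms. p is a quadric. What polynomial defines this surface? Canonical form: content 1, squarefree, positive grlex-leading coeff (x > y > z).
x^2 - y^2 + 2*z

1. The degree is 2 — a hyperbolic paraboloid; a quadric.
2. Symmetries: mirror symmetry y ↦ −y ⇒ only even powers of y; the x ↦ −x reflection is a symmetry, so x appears only in even powers.
3. Against the integer gridlines: it crosses the x-axis at the gridline x = 0; it crosses the y-axis at the gridline y = 0; it meets the z-axis at z = 0 (among the integer gridlines).
4. Solving for integer coefficients yields p as stated.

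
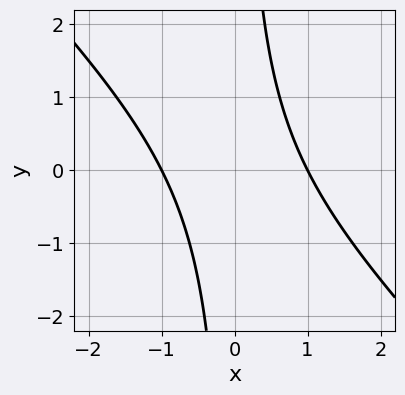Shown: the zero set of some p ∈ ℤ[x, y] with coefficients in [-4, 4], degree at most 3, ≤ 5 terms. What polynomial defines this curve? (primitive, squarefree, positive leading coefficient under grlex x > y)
First, the degree is 2 — no degree-1 curve has this shape.
Then, observable constraints: it misses every integer gridline on the y-axis; the x-axis gridline crossings are at x ∈ {-1, 1}.
Finally, matching integer coefficients to the picture gives p.

x^2 + x*y - 1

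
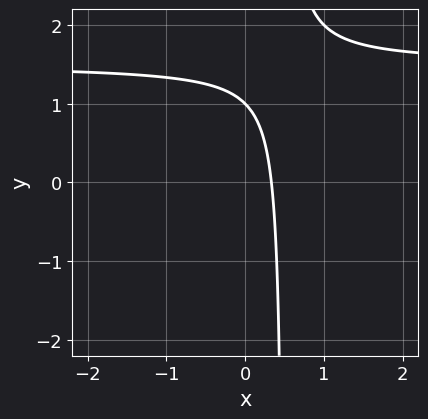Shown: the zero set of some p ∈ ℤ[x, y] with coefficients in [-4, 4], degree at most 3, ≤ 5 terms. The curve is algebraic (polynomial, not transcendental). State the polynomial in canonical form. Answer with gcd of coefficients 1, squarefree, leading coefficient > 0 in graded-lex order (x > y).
2*x*y - 3*x - y + 1

Degree: no degree-1 curve has this shape, so deg p = 2.
Reading off the gridlines: one y-axis crossing is at y = 1.
Fitting integer coefficients to these (and the overall shape) gives p.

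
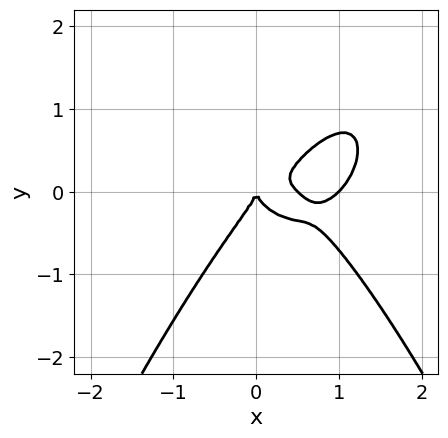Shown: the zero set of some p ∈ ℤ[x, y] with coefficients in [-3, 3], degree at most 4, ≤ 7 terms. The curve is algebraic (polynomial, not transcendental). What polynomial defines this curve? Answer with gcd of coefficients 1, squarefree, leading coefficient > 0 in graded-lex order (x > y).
(a) Degree: no degree-3 curve has this shape, so deg p = 4.
(b) Observable constraints: among the integer gridlines, it crosses the x-axis at x ∈ {0, 1}; it meets the y-axis at y = 0 (among the integer gridlines).
(c) Fitting integer coefficients to these (and the overall shape) gives p.

2*x^4 - 3*x^3 - x^2*y + 2*y^3 + x^2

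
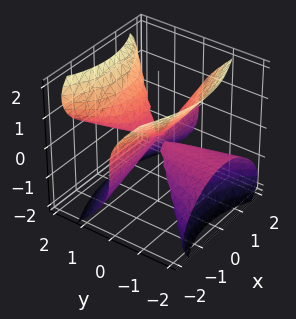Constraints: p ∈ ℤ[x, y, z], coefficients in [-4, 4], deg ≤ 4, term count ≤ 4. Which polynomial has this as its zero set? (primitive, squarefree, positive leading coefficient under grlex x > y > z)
I count 2 distinct pieces. They look like related sheets of one shape, so recover p as a whole.
The degree is 3 — no degree-2 surface has this shape.
Reading off the gridlines: the visible y-axis segment lies entirely on the surface; one z-axis crossing is at z = 0; the visible x-axis segment lies entirely on the surface.
Matching integer coefficients to the picture gives p.

2*x^2*y - 3*y^2*z + 2*z^3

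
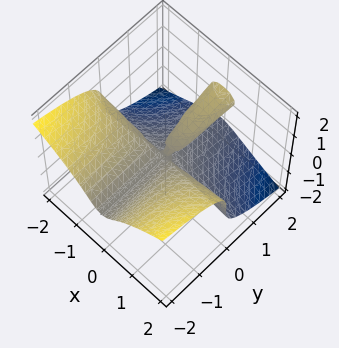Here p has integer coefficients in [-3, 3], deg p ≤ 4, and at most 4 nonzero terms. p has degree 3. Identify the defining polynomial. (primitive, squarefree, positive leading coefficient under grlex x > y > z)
2*x^2*y + 3*z^3 - y*z

First, degree: no degree-2 surface has this shape, so deg p = 3.
Then, reading off the gridlines: every point of the y-axis in the box is on the surface; every point of the x-axis in the box is on the surface; one z-axis crossing is at z = 0.
Finally, putting this together gives p.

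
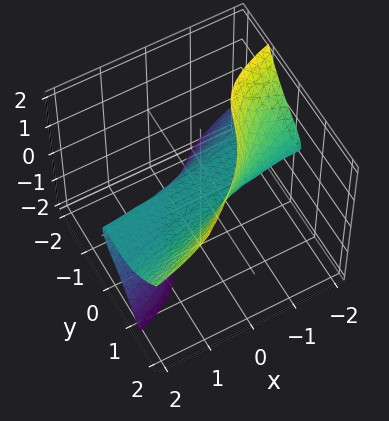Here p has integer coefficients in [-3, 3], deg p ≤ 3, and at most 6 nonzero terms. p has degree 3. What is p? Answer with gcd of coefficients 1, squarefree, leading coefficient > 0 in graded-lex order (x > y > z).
x*y^2 + 2*x*y*z + 2*x*z^2 - 3*y^3 + 3*z

First, deg p = 3. No degree-2 surface has this shape.
Next, against the integer gridlines: it meets the y-axis at y = 0 (among the integer gridlines); the visible x-axis segment lies entirely on the surface; one z-axis crossing is at z = 0.
Finally, the integer polynomial consistent with all of this is the stated p.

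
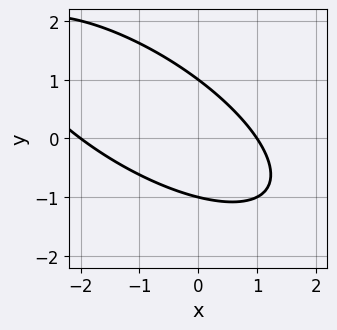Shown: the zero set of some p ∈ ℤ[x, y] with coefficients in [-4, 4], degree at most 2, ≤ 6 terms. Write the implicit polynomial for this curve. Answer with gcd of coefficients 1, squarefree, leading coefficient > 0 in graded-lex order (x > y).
First, deg p = 2. The shape is more complex than any degree-1 curve.
Then, from the visible intercepts: the y-axis gridline crossings are at y ∈ {-1, 1}; among the integer gridlines, it crosses the x-axis at x ∈ {-2, 1}.
Finally, the integer polynomial consistent with all of this is the stated p.

x^2 + 2*x*y + 2*y^2 + x - 2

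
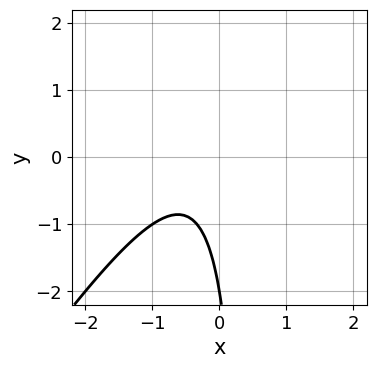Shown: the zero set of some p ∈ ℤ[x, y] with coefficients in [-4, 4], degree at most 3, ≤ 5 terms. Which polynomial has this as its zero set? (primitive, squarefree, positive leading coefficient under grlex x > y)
1. deg p = 2. No degree-1 curve has this shape.
2. Reading off the gridlines: no x-intercept at any integer in the box; it meets the y-axis at y = -2 (among the integer gridlines).
3. These observations pin down the coefficients.

3*x^2 - 2*x*y + 2*x + y + 2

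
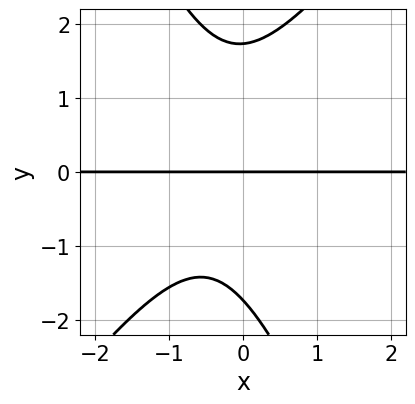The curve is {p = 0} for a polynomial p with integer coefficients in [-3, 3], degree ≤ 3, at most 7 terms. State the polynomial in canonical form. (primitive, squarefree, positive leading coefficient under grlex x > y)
1. The degree is 3 — no degree-2 curve has this shape.
2. Checking where it meets the axes: the visible x-axis segment lies entirely on the curve; one y-axis crossing is at y = 0.
3. Together with the visible shape, these determine p as stated.

3*x^2*y - x*y^2 - y^3 + 2*x*y + 3*y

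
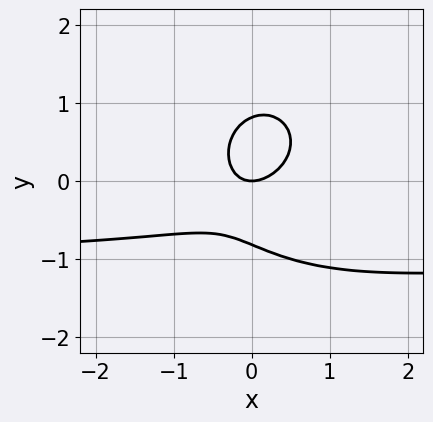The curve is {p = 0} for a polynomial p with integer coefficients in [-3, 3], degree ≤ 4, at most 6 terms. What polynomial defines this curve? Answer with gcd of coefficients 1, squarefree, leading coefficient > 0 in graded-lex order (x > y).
1. deg p = 3. A generic line meets the curve in up to 3 points.
2. Observable constraints: it crosses the y-axis at the gridline y = 0; it crosses the x-axis at the gridline x = 0.
3. Matching integer coefficients to the picture gives p.

3*x^2*y + 3*y^3 + 3*x^2 - 2*x*y - 2*y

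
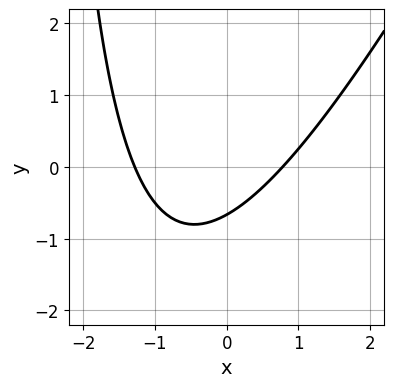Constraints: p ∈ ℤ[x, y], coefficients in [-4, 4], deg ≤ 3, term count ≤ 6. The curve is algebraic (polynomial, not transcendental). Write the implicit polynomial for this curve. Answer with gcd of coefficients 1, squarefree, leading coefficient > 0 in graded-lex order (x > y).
First, deg p = 2. No degree-1 curve has this shape.
Finally, the integer polynomial consistent with all of this is the stated p.

2*x^2 - x*y + x - 3*y - 2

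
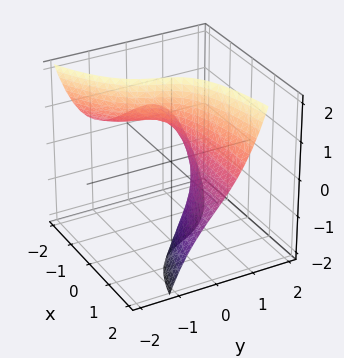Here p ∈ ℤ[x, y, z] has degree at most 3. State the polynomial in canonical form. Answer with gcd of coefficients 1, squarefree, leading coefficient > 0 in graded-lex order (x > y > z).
2*y^3 + 2*x*y - 3*x*z + 3*y - 2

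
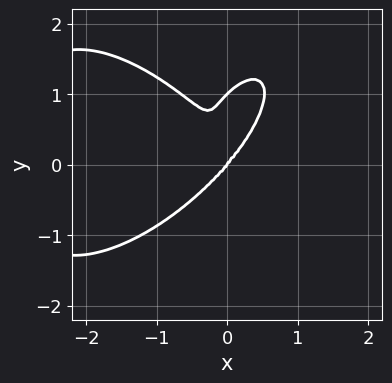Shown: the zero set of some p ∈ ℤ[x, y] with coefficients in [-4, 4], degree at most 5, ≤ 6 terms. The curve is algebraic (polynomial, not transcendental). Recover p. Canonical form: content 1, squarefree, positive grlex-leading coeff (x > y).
x^4 + y^4 + 3*x^3 - x*y^2 - y^3

1. deg p = 4. No degree-3 curve has this shape.
2. Checking where it meets the axes: among the integer gridlines, it crosses the y-axis at y ∈ {0, 1}; one x-axis crossing is at x = 0.
3. Putting this together gives p.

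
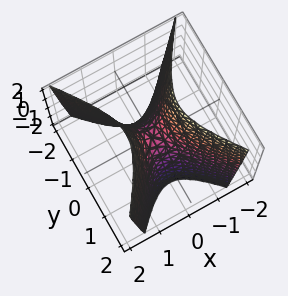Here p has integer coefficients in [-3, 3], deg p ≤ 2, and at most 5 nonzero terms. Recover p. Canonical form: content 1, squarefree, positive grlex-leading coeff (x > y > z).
1. deg p = 2.
2. Symmetries: it's symmetric under y → −y, forcing even powers of y; mirror symmetry x ↦ −x ⇒ only even powers of x.
3. Observable constraints: it crosses the z-axis at the gridline z = 0; one y-axis crossing is at y = 0; it crosses the x-axis at the gridline x = 0.
4. Together with the visible shape, these determine p as stated.

3*x^2 - 2*y^2 - z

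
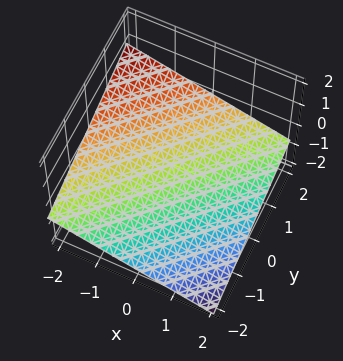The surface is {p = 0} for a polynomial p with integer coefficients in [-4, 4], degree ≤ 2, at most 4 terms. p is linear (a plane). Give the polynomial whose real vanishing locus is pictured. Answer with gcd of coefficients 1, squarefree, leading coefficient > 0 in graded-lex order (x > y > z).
Degree: every cross-section is a straight line — this is a plane, so deg p = 1.
Reading off the gridlines: one x-axis crossing is at x = -2; it crosses the y-axis at the gridline y = 2.
Putting this together gives p.

x - y + 3*z + 2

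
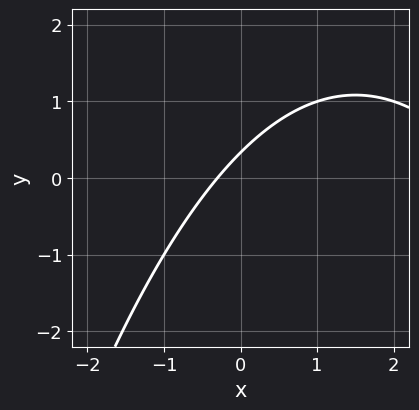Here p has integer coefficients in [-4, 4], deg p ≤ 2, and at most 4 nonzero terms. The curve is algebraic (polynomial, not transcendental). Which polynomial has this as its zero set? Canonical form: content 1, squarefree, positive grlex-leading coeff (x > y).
x^2 - 3*x + 3*y - 1

(a) Degree: no degree-1 curve has this shape, so deg p = 2.
(b) Matching integer coefficients to the picture gives p.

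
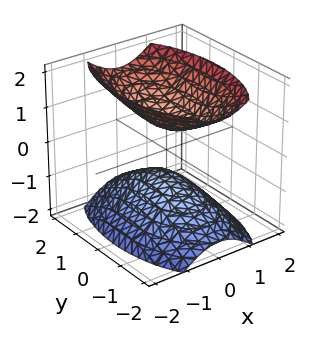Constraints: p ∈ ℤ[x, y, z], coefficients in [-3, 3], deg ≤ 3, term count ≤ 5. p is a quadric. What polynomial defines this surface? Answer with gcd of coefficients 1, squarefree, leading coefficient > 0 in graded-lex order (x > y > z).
1. I count 2 distinct pieces.
2. deg p = 2.
3. Symmetries: mirror symmetry x ↦ −x ⇒ only even powers of x; the y ↦ −y reflection is a symmetry, so y appears only in even powers; mirror symmetry z ↦ −z ⇒ only even powers of z.
4. Checking where it meets the axes: it misses every integer gridline on the x-axis; the surface avoids every integer y-axis point in the box.
5. Assembling these constraints gives the stated polynomial.

3*x^2 + y^2 - 2*z^2 + 1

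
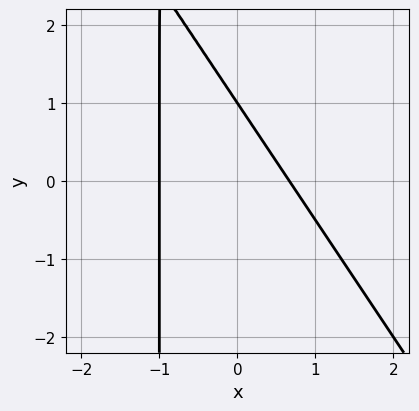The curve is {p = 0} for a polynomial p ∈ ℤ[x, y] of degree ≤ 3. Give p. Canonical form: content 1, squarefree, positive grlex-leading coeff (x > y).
3*x^2 + 2*x*y + x + 2*y - 2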